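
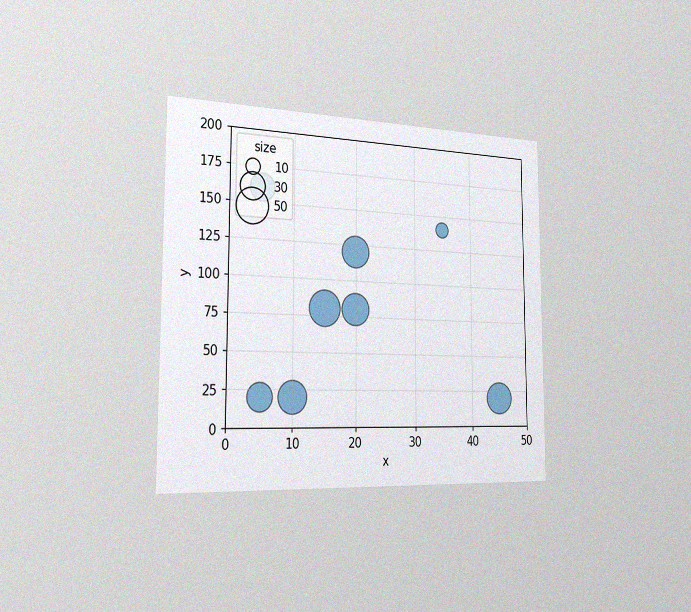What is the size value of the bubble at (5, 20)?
The chart is viewed slightly from the left, with some photo noise. Matching the bubble at (5, 20) against the size legend gives 30.

30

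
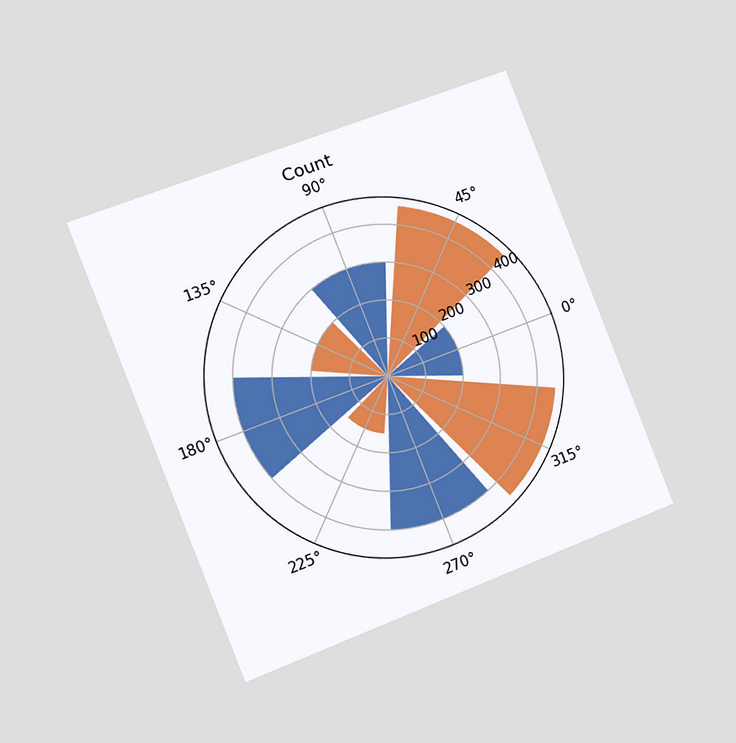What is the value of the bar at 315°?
The chart is tilted about 21° counter-clockwise and viewed slightly from the left. The bar at 315° reaches 450 on the radial axis.

450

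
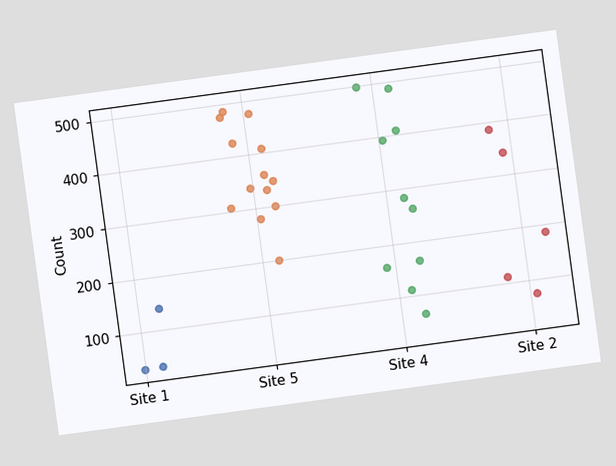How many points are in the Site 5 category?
13

The chart is tilted about 8° counter-clockwise. Counting the markers in the Site 5 column gives 13.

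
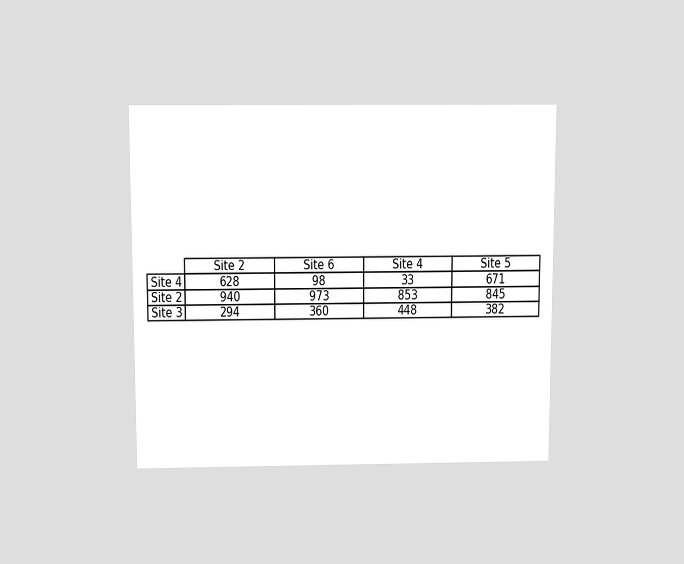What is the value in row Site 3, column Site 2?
294

The chart is viewed slightly from above. The (Site 3, Site 2) cell reads 294.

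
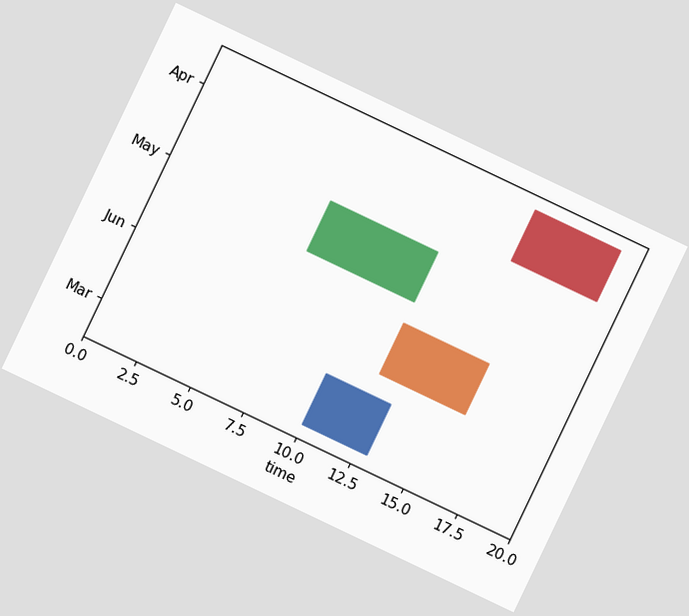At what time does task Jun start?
The chart is tilted about 25° clockwise. The Jun bar begins at t=12.

12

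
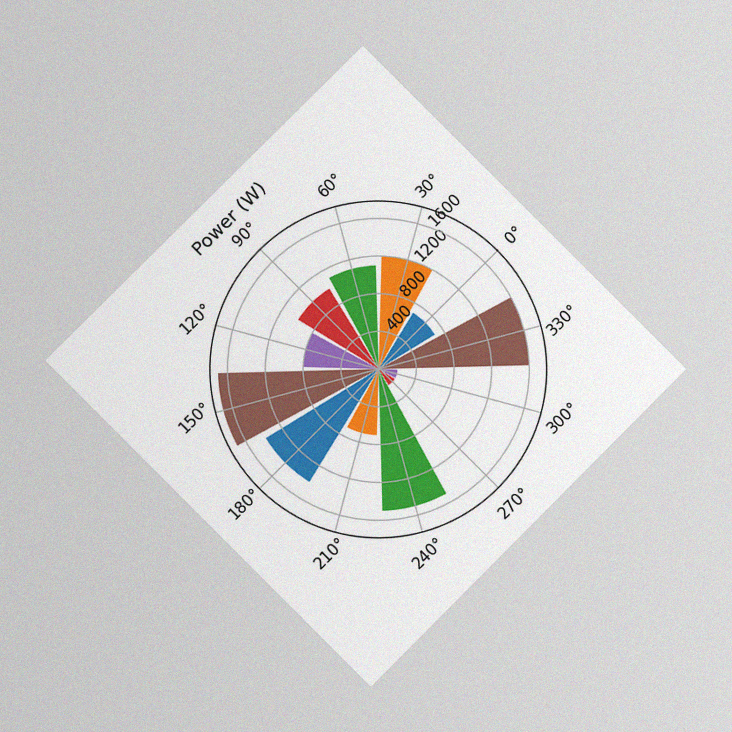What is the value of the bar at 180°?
1400W

The chart is tilted about 45° counter-clockwise and viewed at a slight angle, with some photo noise. The bar at 180° reaches 1400W on the radial axis.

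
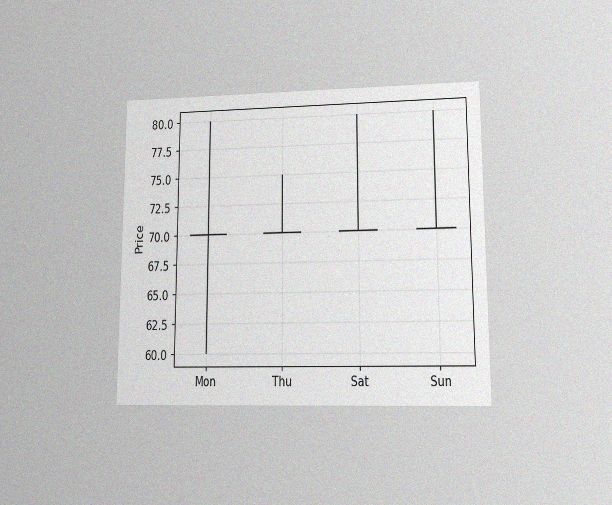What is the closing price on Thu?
70

The chart is viewed at a slight angle, with some photo noise. The Thu candle closes at 70.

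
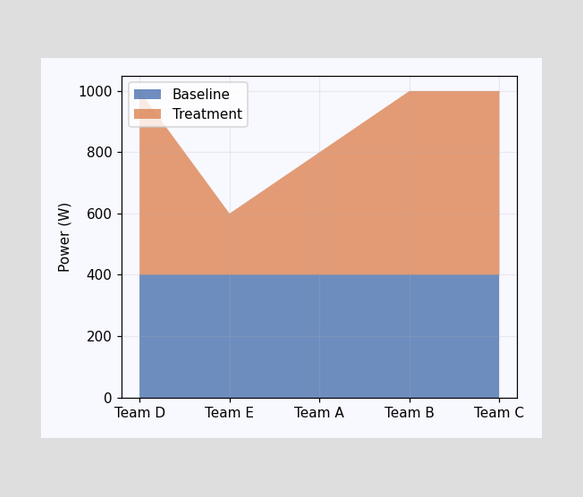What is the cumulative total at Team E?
600W

The stacked total at Team E reaches 600W.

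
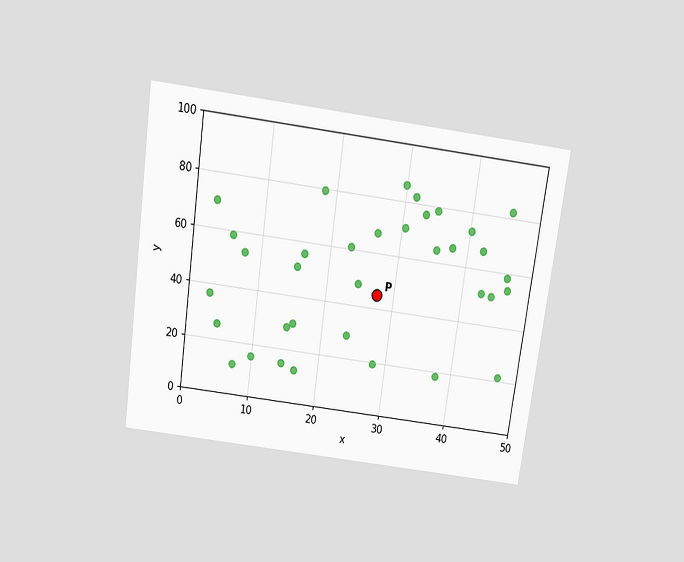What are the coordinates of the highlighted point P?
The chart is tilted about 8° clockwise and viewed slightly from above. Following the gridlines from P to each axis, P sits at (27.5, 45).

(27.5, 45)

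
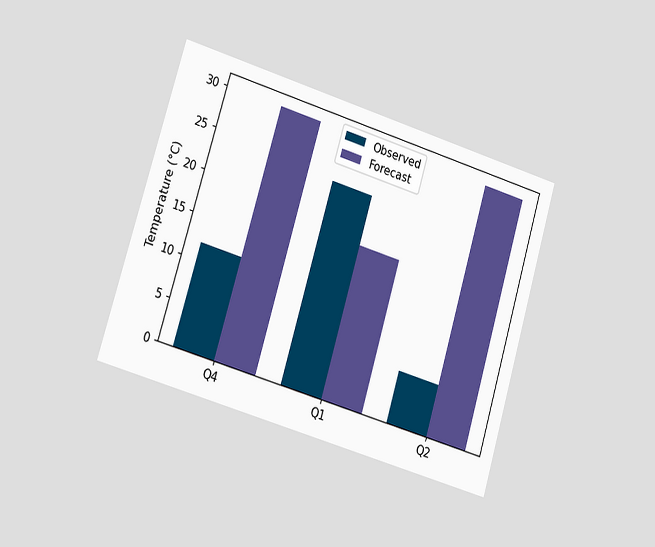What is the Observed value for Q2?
6°C

The chart is tilted about 17° clockwise and viewed at a slight angle. The Observed bar at Q2 reaches 6°C on the y-axis.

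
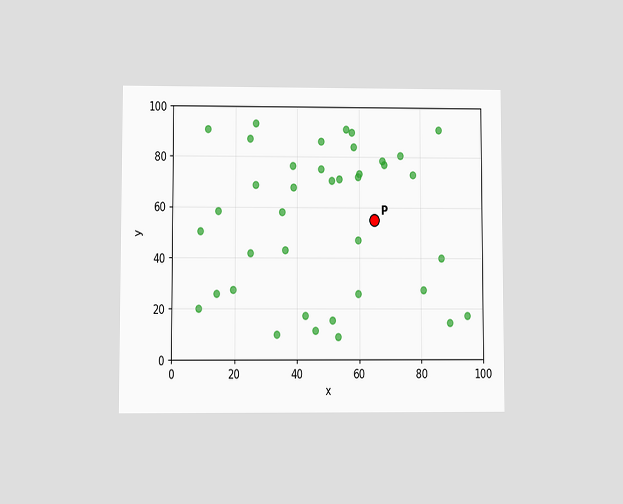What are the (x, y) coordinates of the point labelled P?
The chart is viewed at a slight angle. Following the gridlines from P to each axis, P sits at (65, 55).

(65, 55)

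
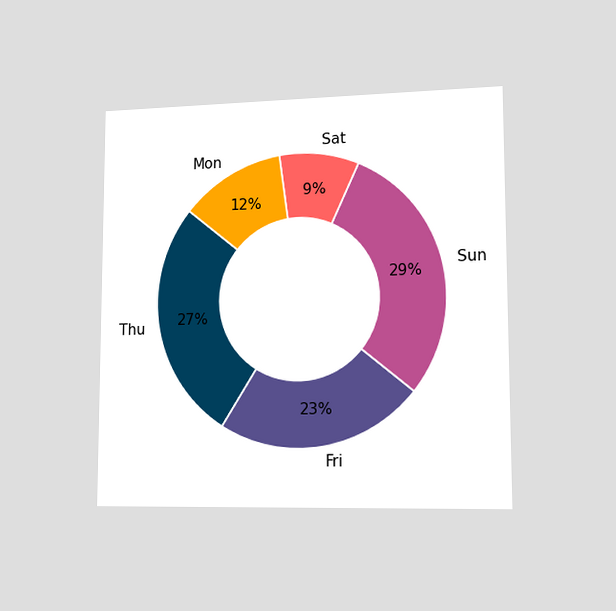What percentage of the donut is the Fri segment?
The chart is viewed slightly from the right. The Fri segment takes up 23% of the ring.

23%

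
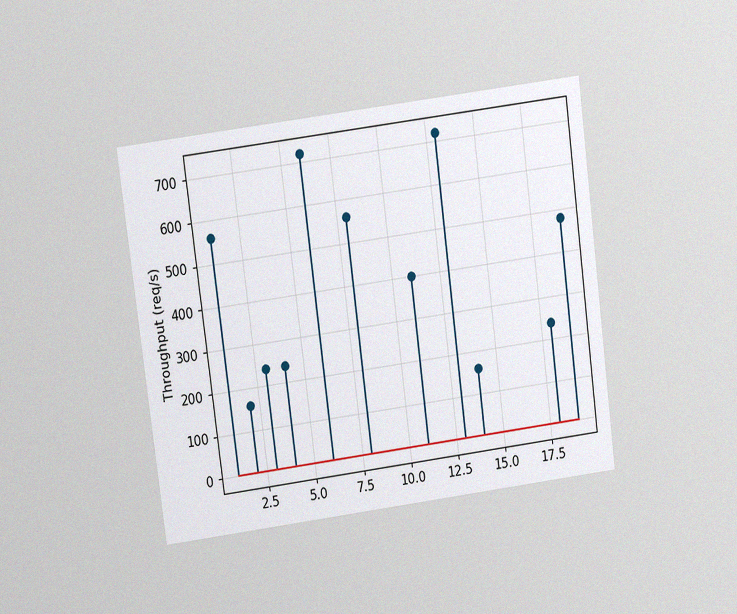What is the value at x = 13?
720req/s

The chart is tilted about 7° counter-clockwise and viewed slightly from above, with some photo noise. The stem at x=13 reaches 720req/s.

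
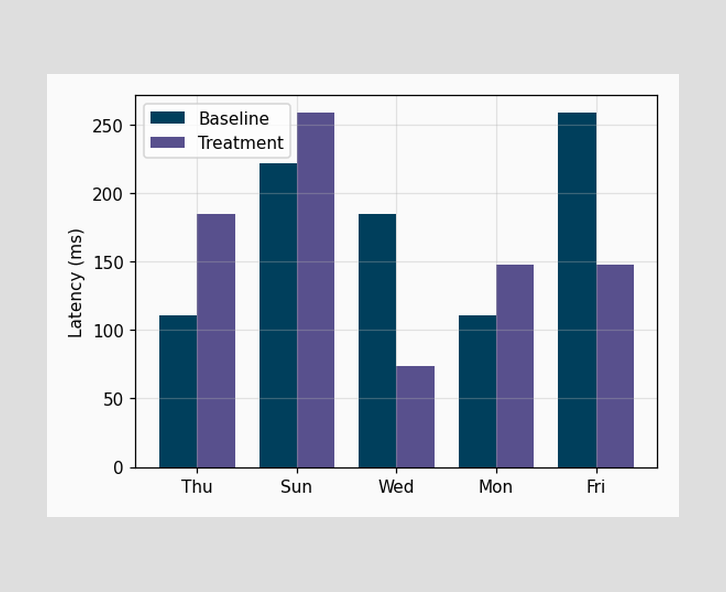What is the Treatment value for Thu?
The Treatment bar at Thu reaches 185ms on the y-axis.

185ms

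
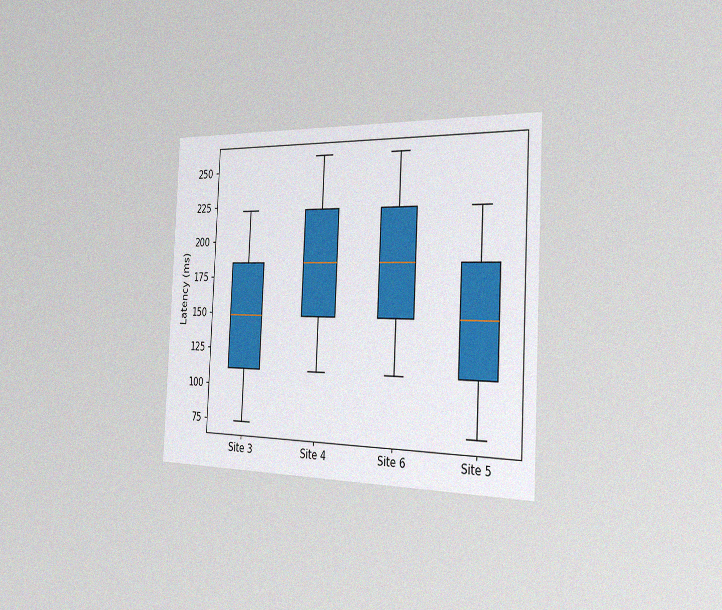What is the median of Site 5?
148ms

The chart is tilted about 3° clockwise and viewed slightly from the right, with some photo noise. The median line in the Site 5 box sits at 148ms.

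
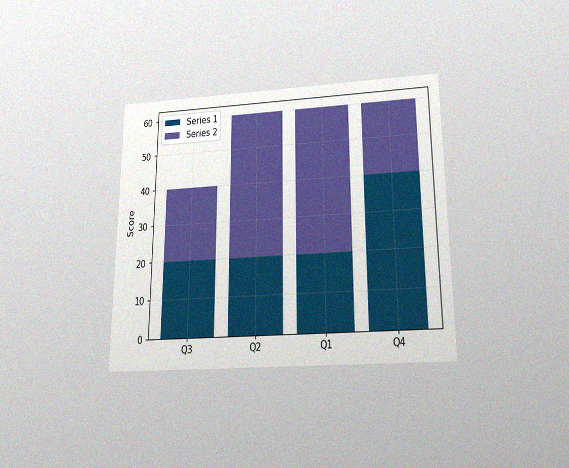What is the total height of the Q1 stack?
60

The chart is viewed slightly from below, with some photo noise. The Q1 stack's top reaches 60 on the y-axis.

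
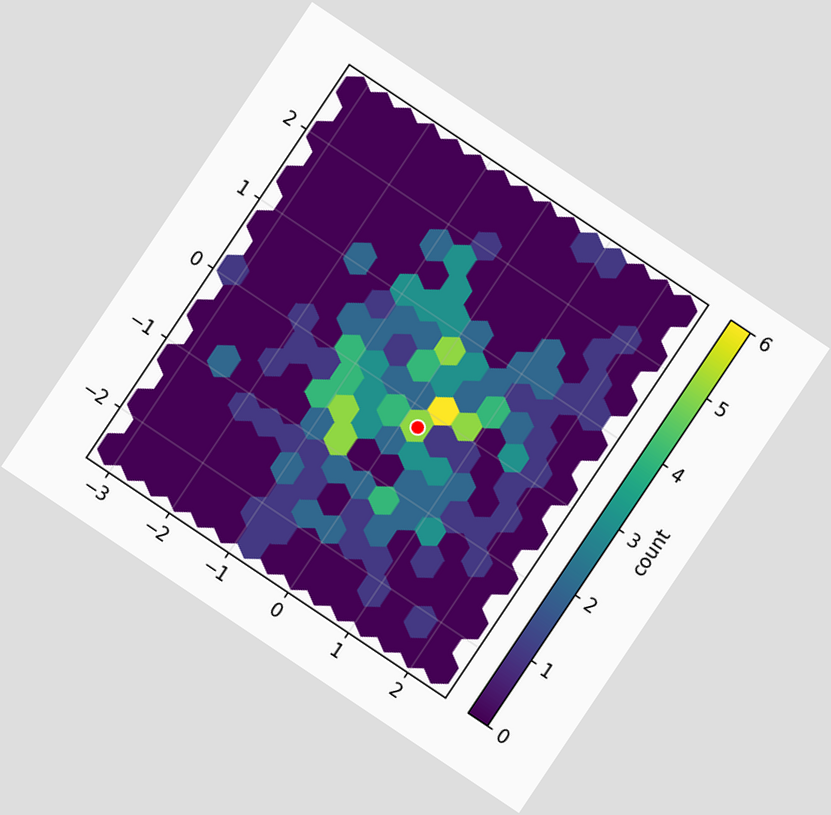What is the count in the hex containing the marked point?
5

The chart is tilted about 34° clockwise. The marked hex reads 5 on the colorbar.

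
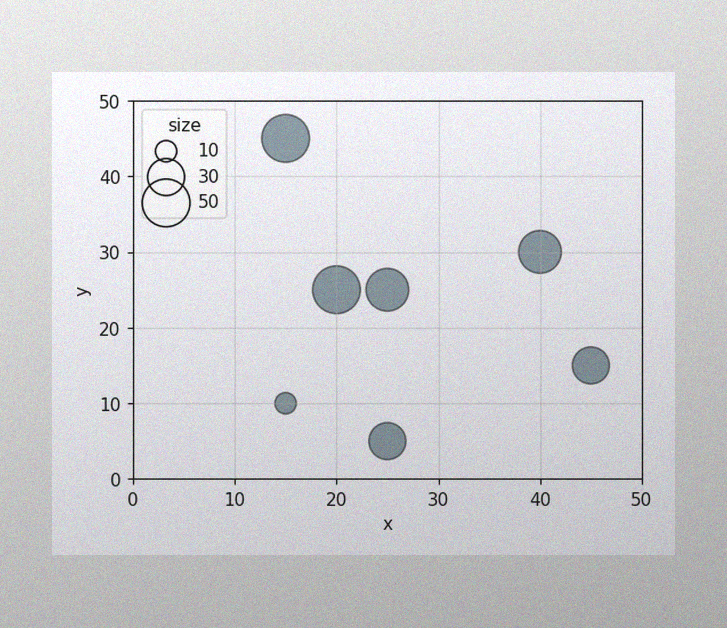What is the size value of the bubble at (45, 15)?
The image has some photo noise and uneven lighting. Matching the bubble at (45, 15) against the size legend gives 30.

30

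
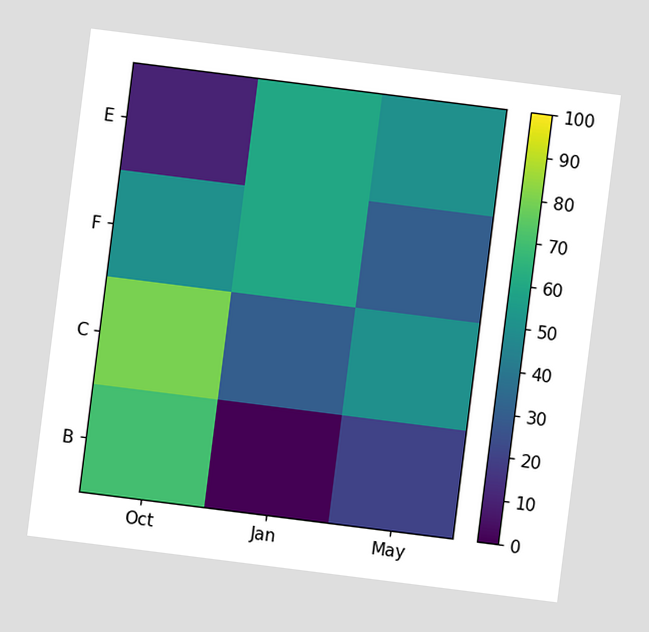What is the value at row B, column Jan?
The chart is tilted about 7° clockwise. Matching cell (B, Jan) against the colorbar gives 0.

0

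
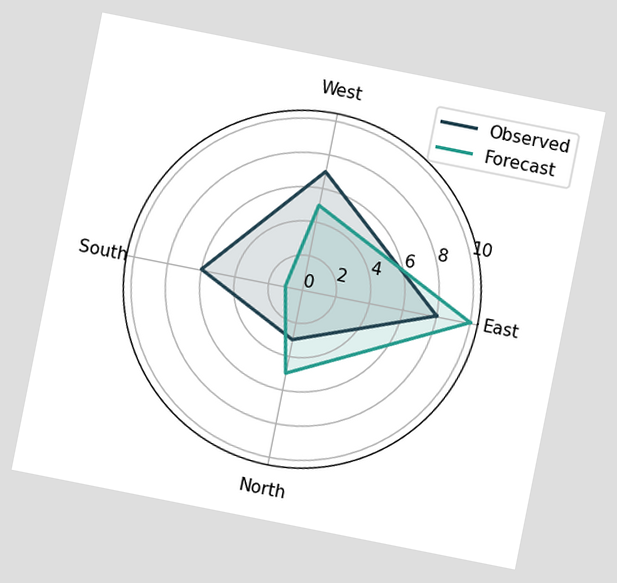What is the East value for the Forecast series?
10

The chart is tilted about 11° clockwise. On the East axis, Forecast reaches 10.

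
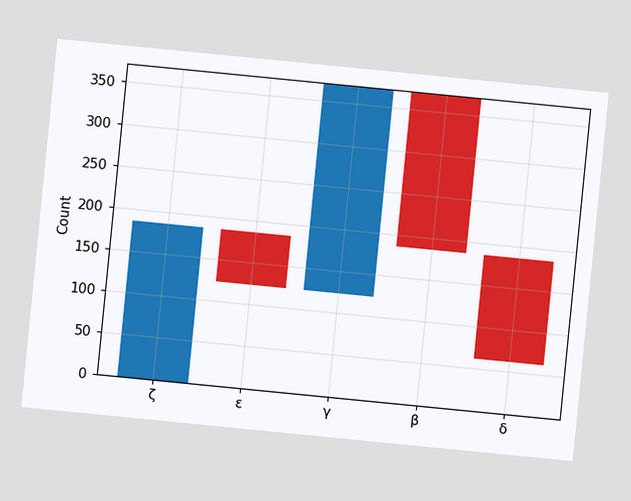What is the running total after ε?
The chart is tilted about 6° clockwise. After ε the running total reaches 124.

124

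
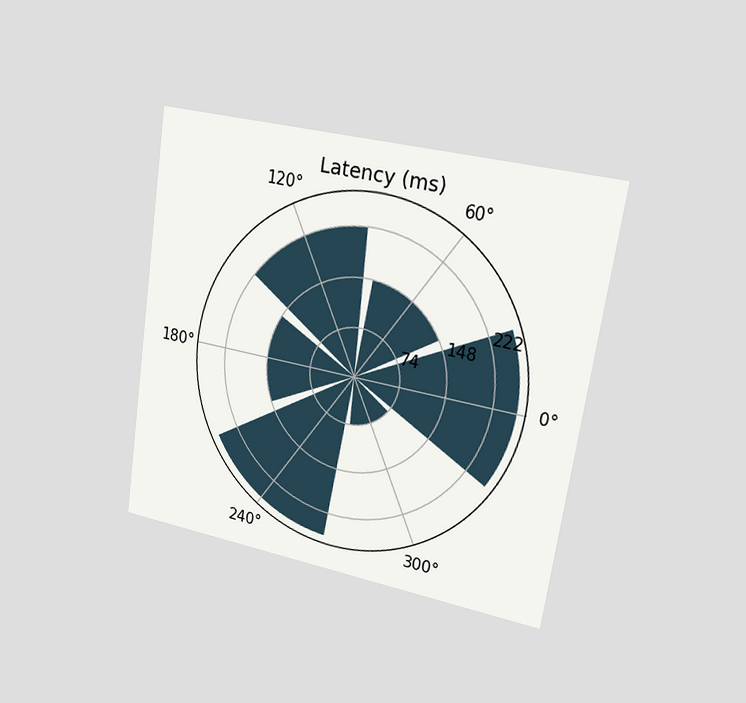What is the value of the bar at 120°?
222ms

The chart is tilted about 9° clockwise and viewed slightly from the right. The bar at 120° reaches 222ms on the radial axis.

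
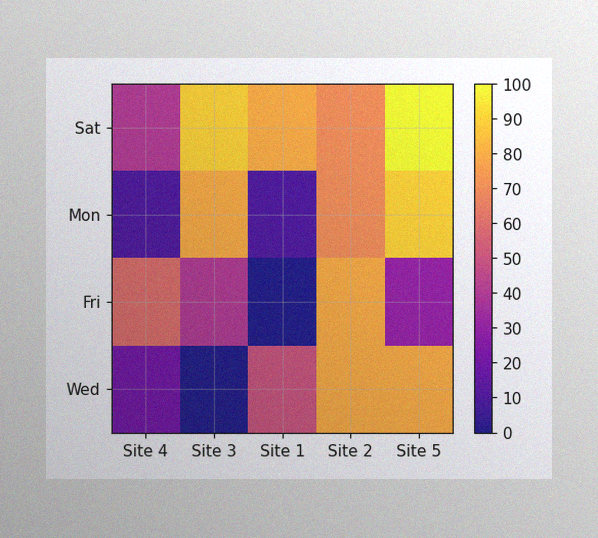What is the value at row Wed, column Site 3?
The image has some photo noise and uneven lighting. Matching cell (Wed, Site 3) against the colorbar gives 0.

0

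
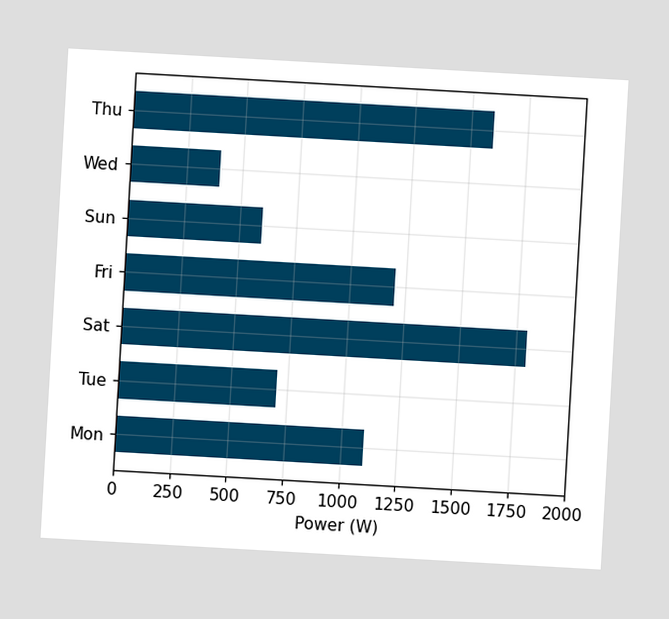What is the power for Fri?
The chart is tilted about 3° clockwise. Reading along the chart's x-axis, the Fri bar reaches 1200W.

1200W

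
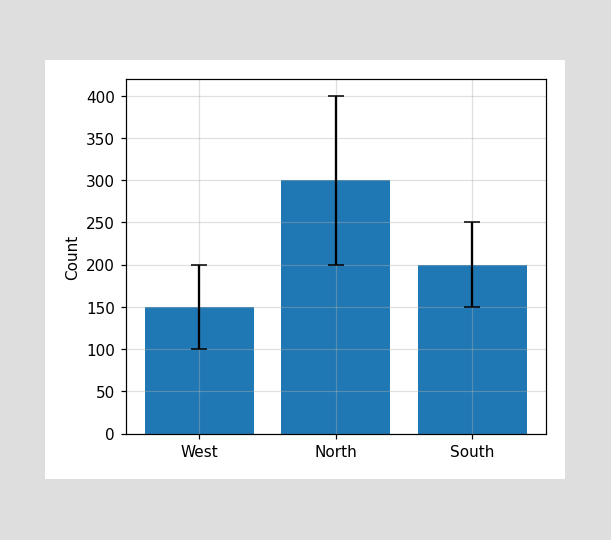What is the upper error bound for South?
250

The South bar's upper whisker reaches 250.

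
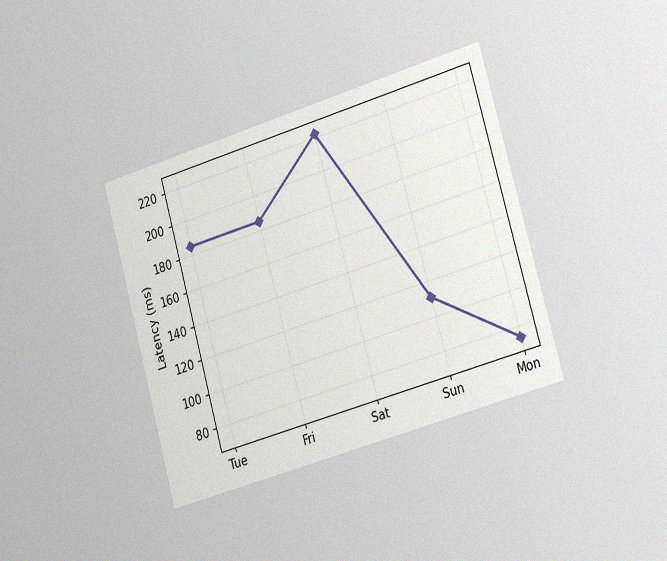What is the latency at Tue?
185ms

The chart is tilted about 16° counter-clockwise and viewed slightly from the right, with some photo noise. At Tue, the line is at 185ms.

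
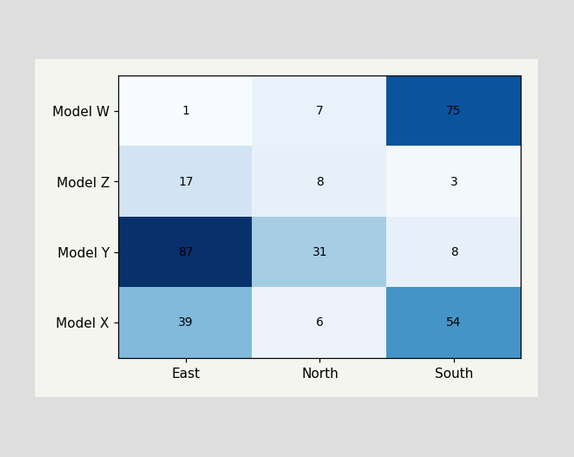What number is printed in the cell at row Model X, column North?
The (Model X, North) cell reads 6.

6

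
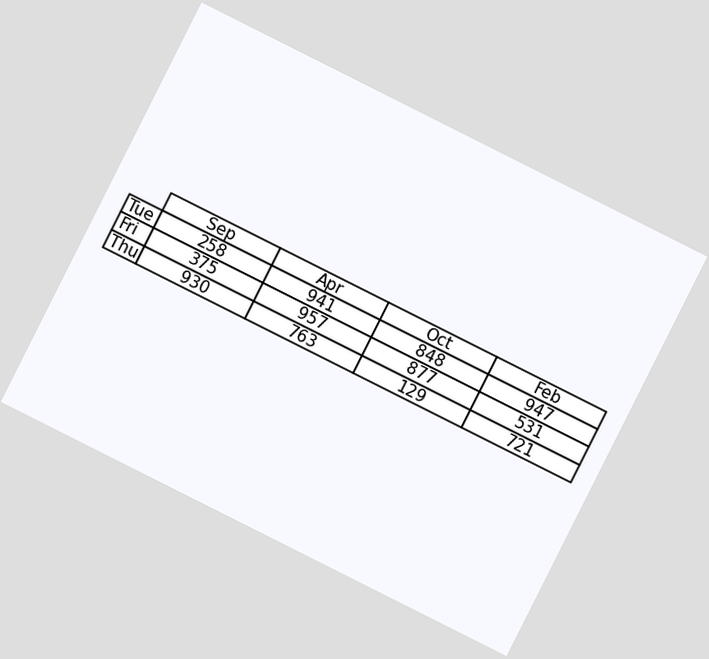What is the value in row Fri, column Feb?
The chart is tilted about 27° clockwise. The (Fri, Feb) cell reads 531.

531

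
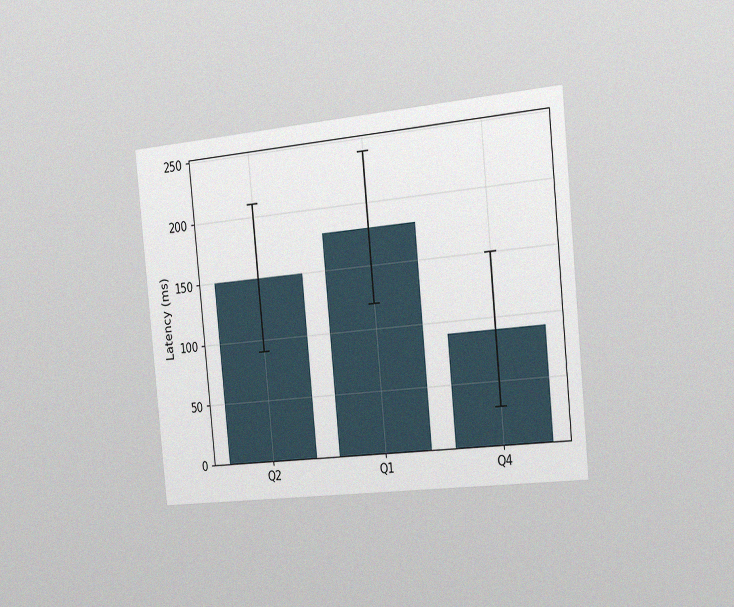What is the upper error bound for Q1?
240ms

The chart is tilted about 6° counter-clockwise and viewed slightly from the right, with some photo noise. The Q1 bar's upper whisker reaches 240ms.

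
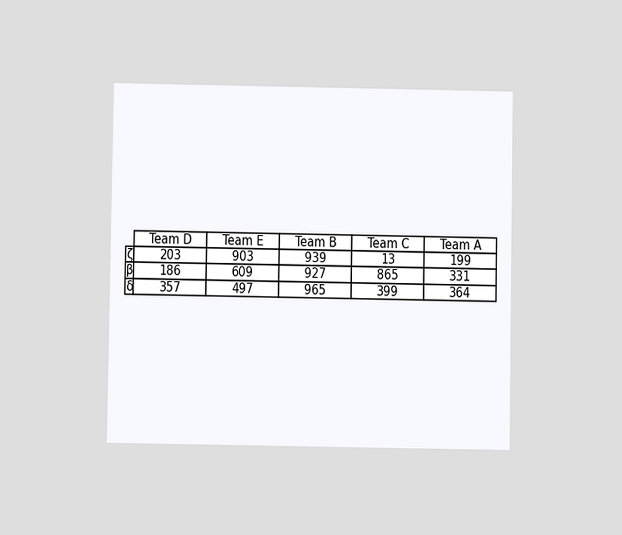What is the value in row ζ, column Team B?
939

The chart is viewed at a slight angle. The (ζ, Team B) cell reads 939.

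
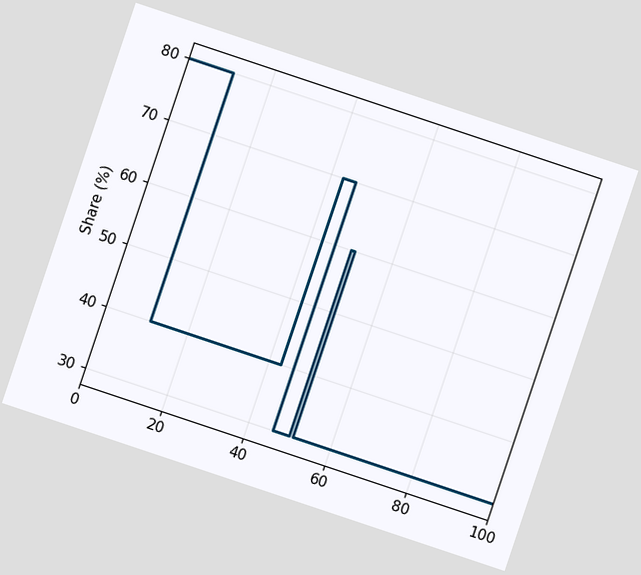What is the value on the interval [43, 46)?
The chart is tilted about 18° clockwise. On [43, 46) the step sits at 70%.

70%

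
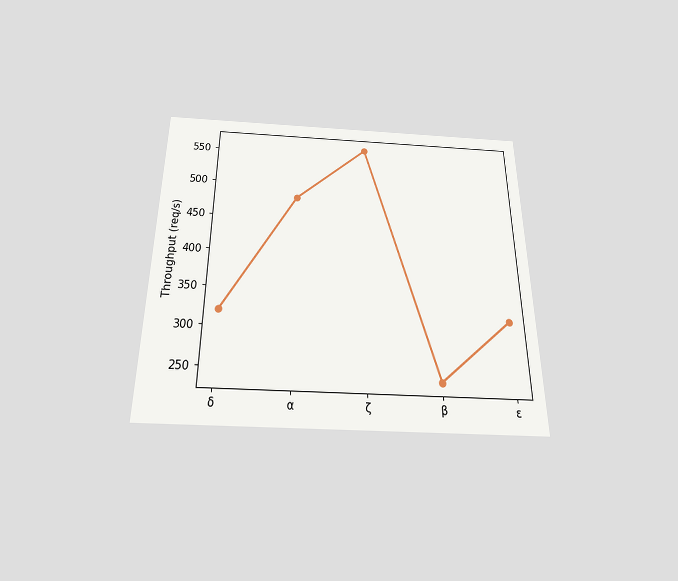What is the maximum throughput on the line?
560req/s

The chart is viewed slightly from below. The highest point is at ζ, and reading across to the y-axis gives 560req/s.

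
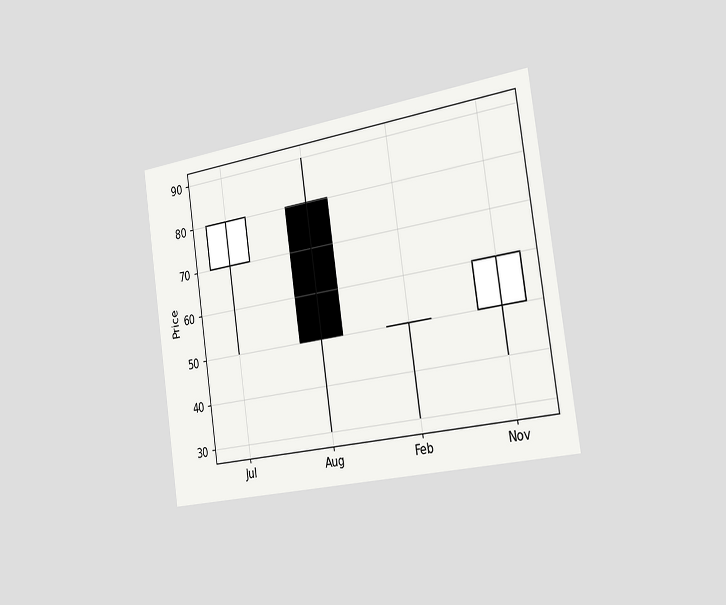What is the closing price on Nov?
The chart is tilted about 8° counter-clockwise and viewed slightly from the right. The Nov candle closes at 60.

60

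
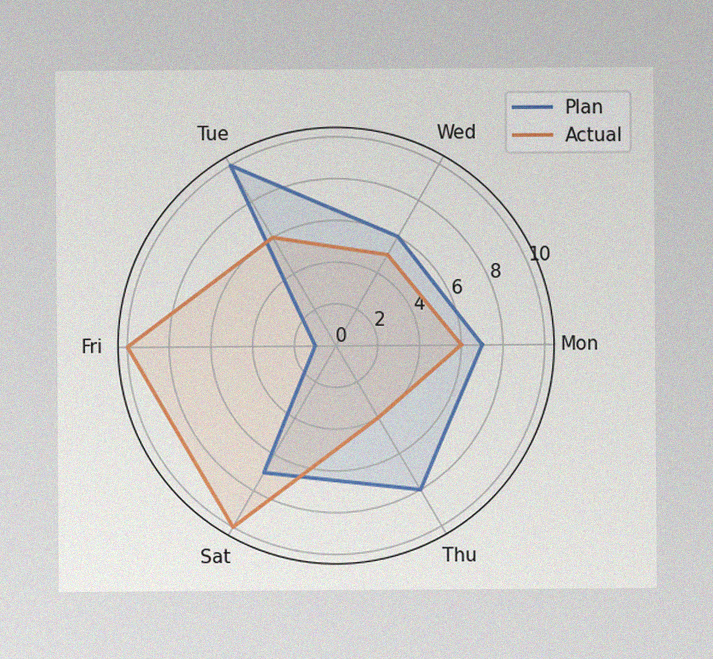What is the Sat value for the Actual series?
10

The image has some photo noise and uneven lighting. On the Sat axis, Actual reaches 10.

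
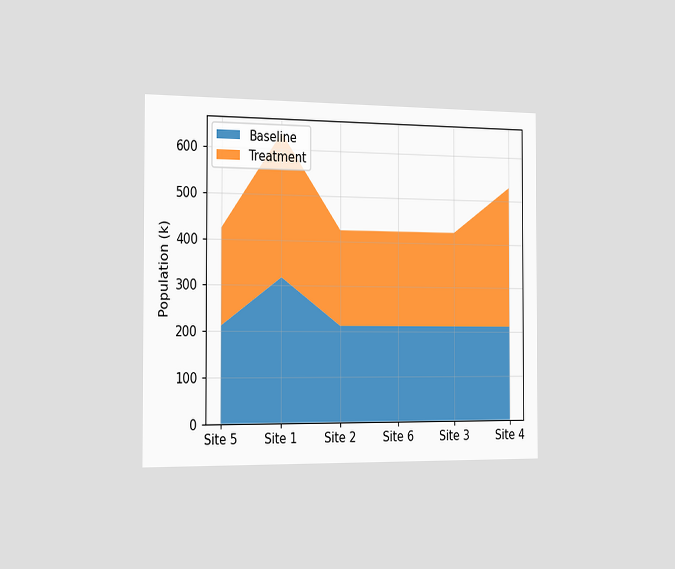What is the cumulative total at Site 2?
424k

The chart is viewed slightly from the left. The stacked total at Site 2 reaches 424k.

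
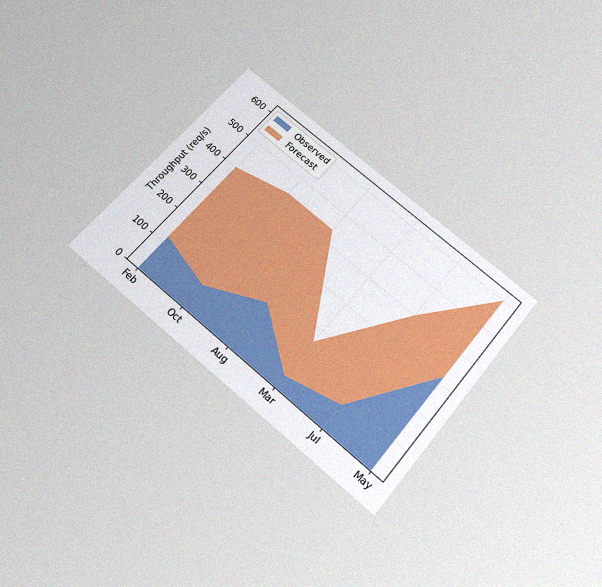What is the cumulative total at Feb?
400req/s

The chart is tilted about 40° clockwise and viewed slightly from below, with some photo noise. The stacked total at Feb reaches 400req/s.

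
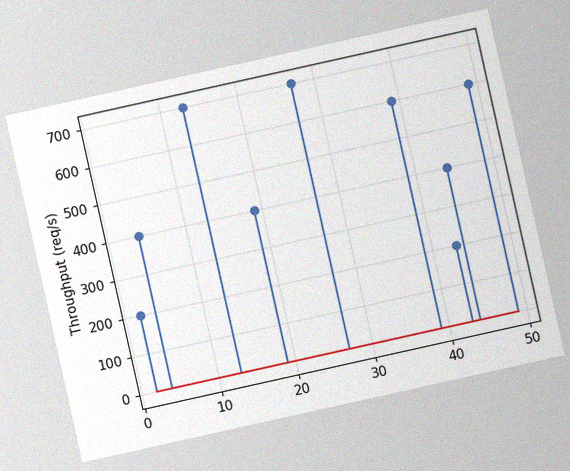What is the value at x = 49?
The chart is tilted about 13° counter-clockwise, with some photo noise. The stem at x=49 reaches 600req/s.

600req/s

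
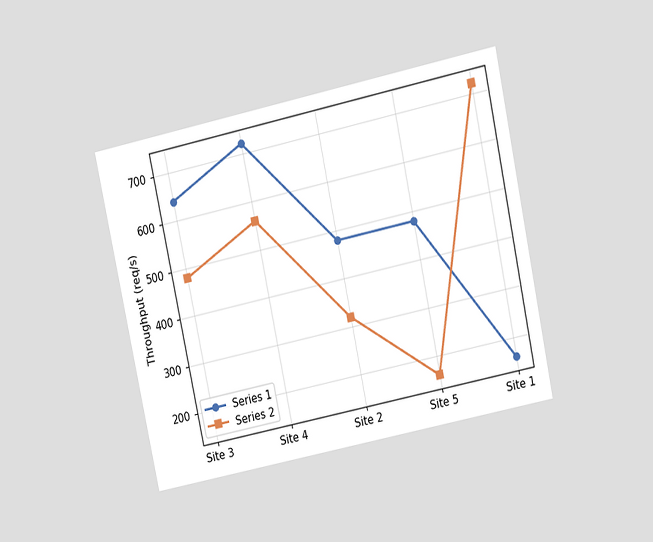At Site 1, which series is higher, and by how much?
The chart is tilted about 12° counter-clockwise and viewed at a slight angle. At Site 1, Series 2 sits above the other line by 560req/s.

Series 2, by 560req/s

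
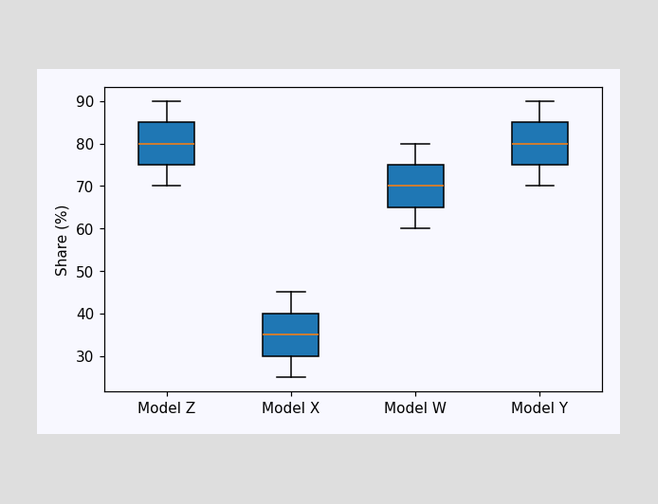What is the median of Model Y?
80%

The median line in the Model Y box sits at 80%.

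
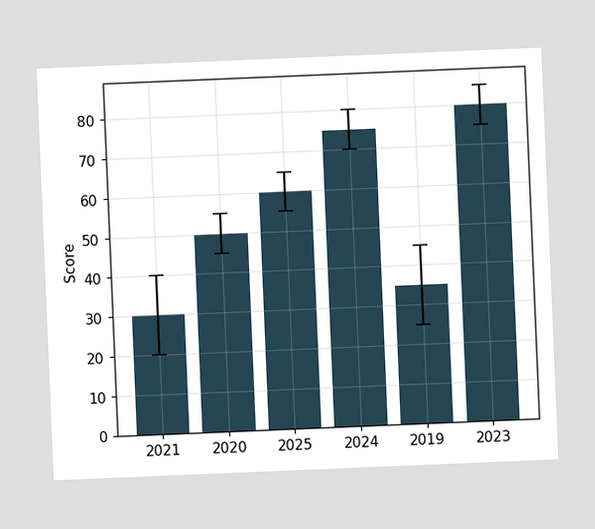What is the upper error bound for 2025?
65

The chart is tilted about 2° counter-clockwise. The 2025 bar's upper whisker reaches 65.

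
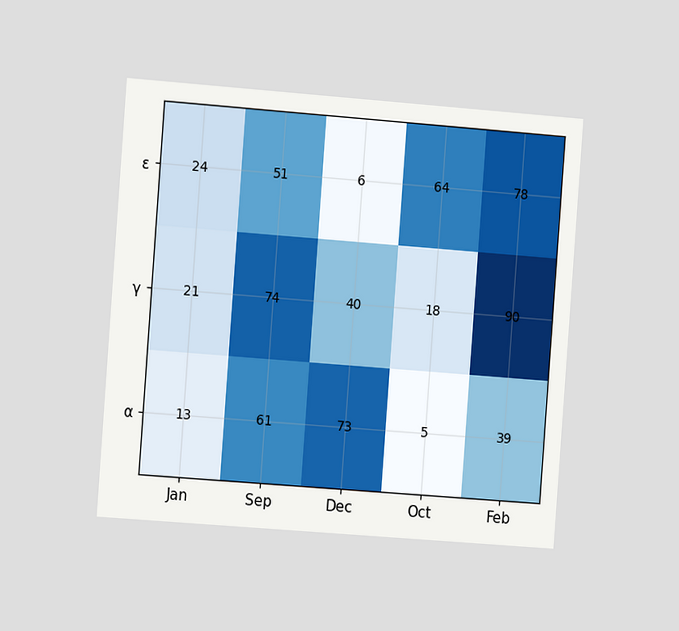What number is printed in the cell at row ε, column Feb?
78

The chart is tilted about 4° clockwise and viewed slightly from the left. The (ε, Feb) cell reads 78.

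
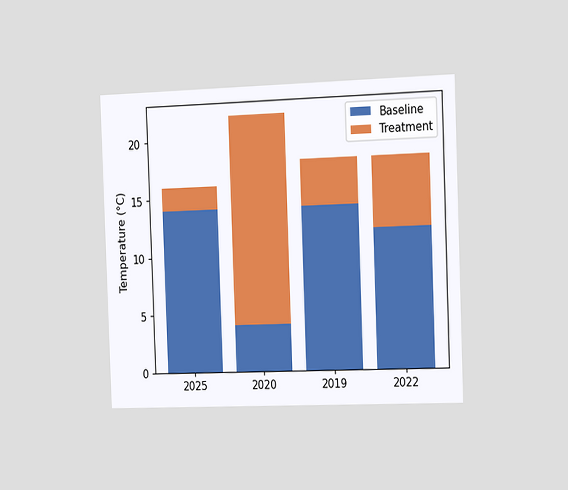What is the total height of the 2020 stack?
22°C

The chart is tilted about 2° counter-clockwise and viewed slightly from the right. The 2020 stack's top reaches 22°C on the y-axis.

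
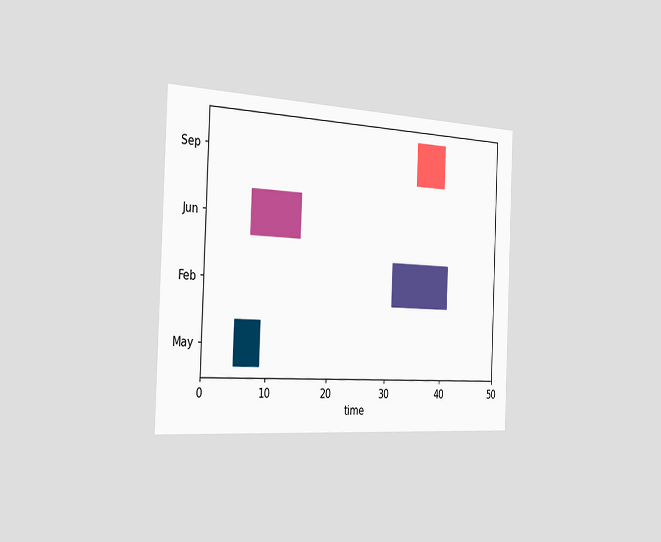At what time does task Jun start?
The chart is tilted about 2° clockwise and viewed slightly from the left. The Jun bar begins at t=7.

7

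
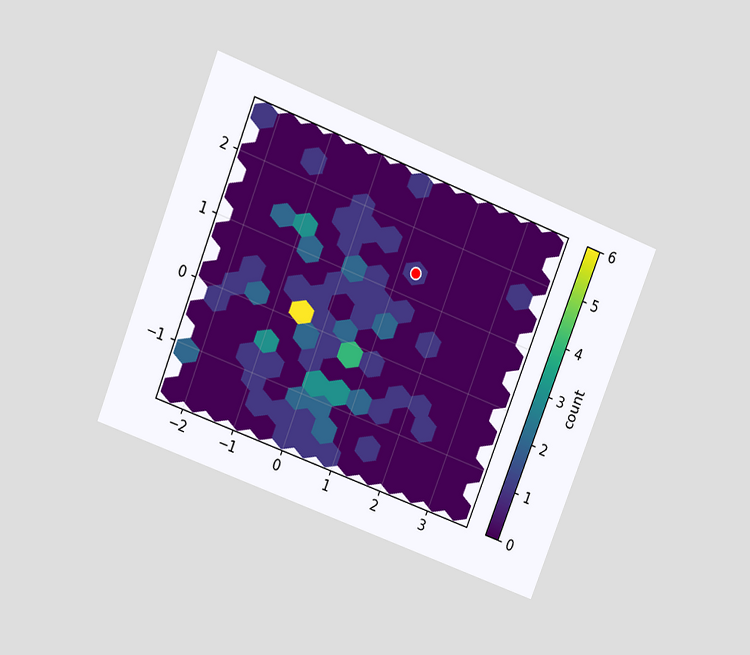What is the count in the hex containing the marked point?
The chart is tilted about 21° clockwise and viewed slightly from above. The marked hex reads 1 on the colorbar.

1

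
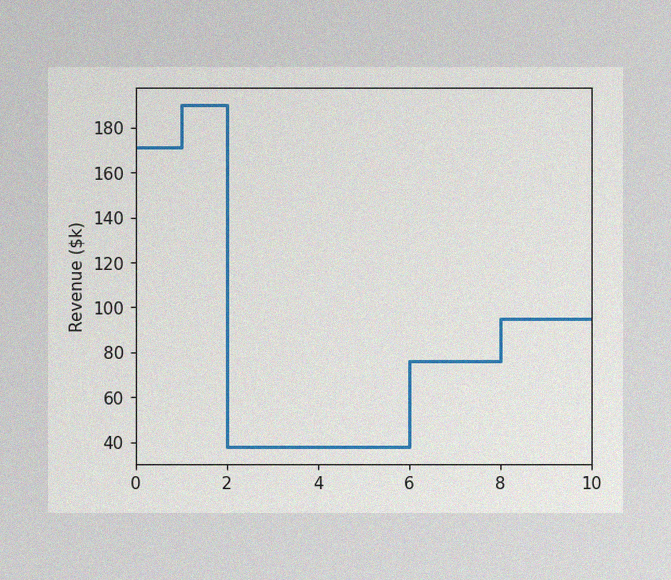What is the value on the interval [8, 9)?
$95k

The image has some photo noise and uneven lighting. On [8, 9) the step sits at $95k.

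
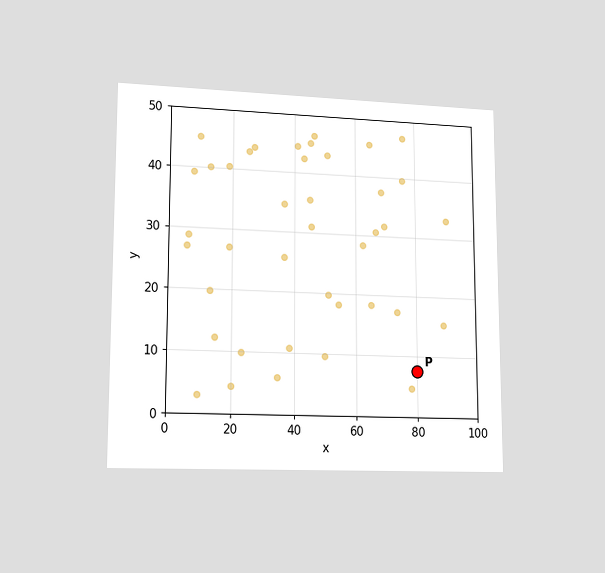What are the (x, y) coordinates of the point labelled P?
(80, 7.5)

The chart is viewed at a slight angle. Following the gridlines from P to each axis, P sits at (80, 7.5).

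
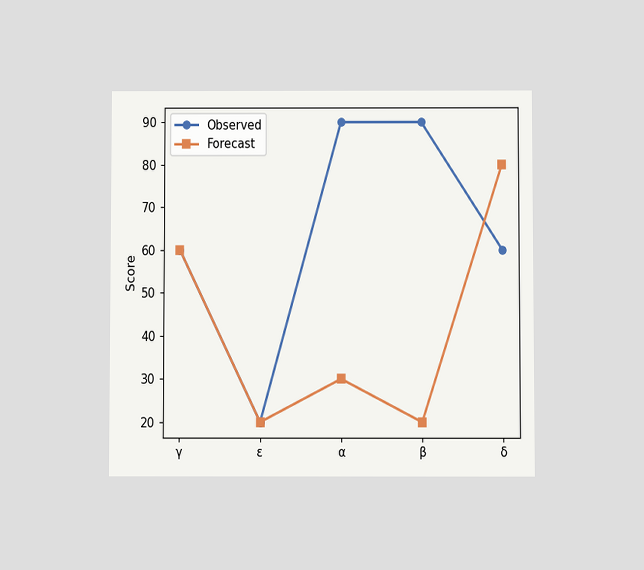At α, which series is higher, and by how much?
Observed, by 60

The chart is viewed slightly from below. At α, Observed sits above the other line by 60.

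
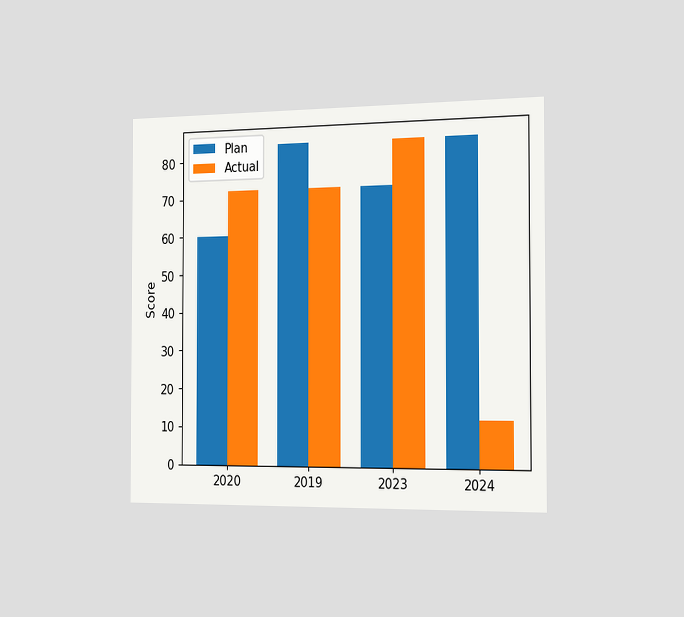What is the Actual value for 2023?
The chart is viewed slightly from the right. The Actual bar at 2023 reaches 84 on the y-axis.

84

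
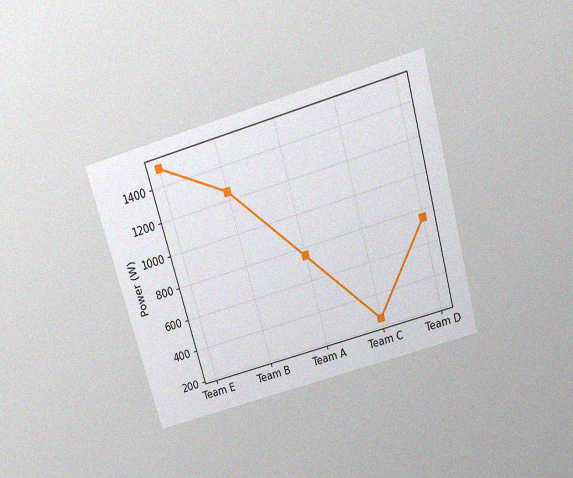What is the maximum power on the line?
The chart is tilted about 16° counter-clockwise and viewed slightly from above, with some photo noise. The highest point is at Team E, and reading across to the y-axis gives 1500W.

1500W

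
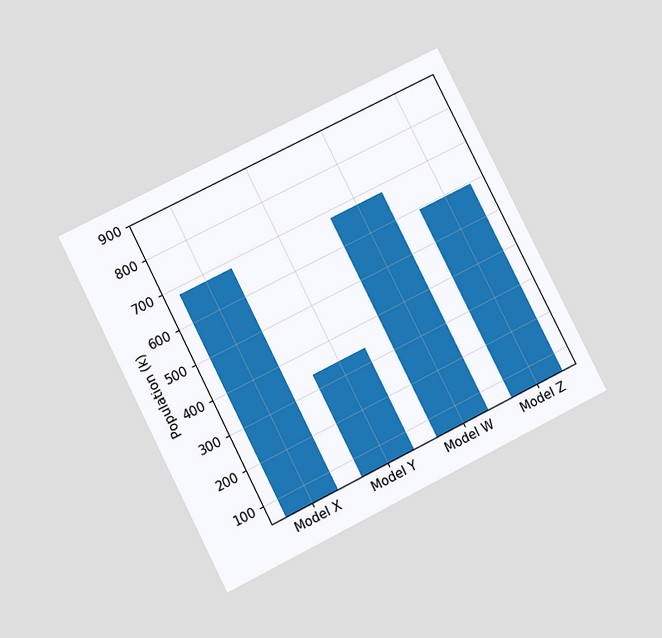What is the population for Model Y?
340k

The chart is tilted about 27° counter-clockwise and viewed at a slight angle. Reading along the chart's y-axis, the Model Y bar reaches 340k.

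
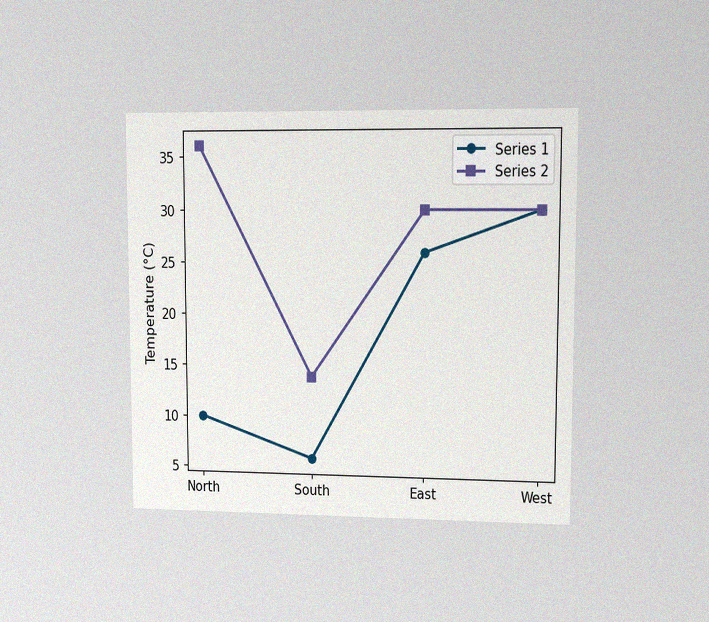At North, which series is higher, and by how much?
The chart is viewed at a slight angle, with some photo noise. At North, Series 2 sits above the other line by 26°C.

Series 2, by 26°C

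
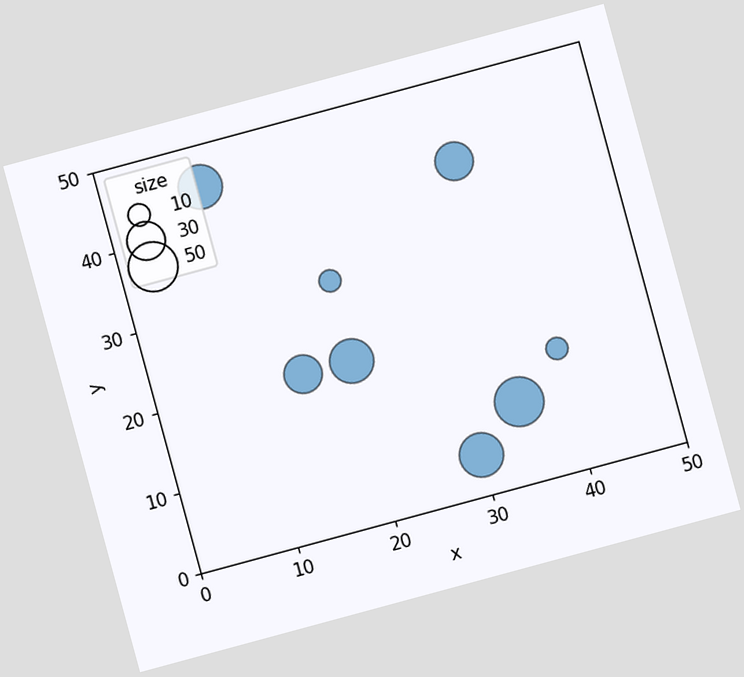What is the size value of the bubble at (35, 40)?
The chart is tilted about 15° counter-clockwise. Matching the bubble at (35, 40) against the size legend gives 30.

30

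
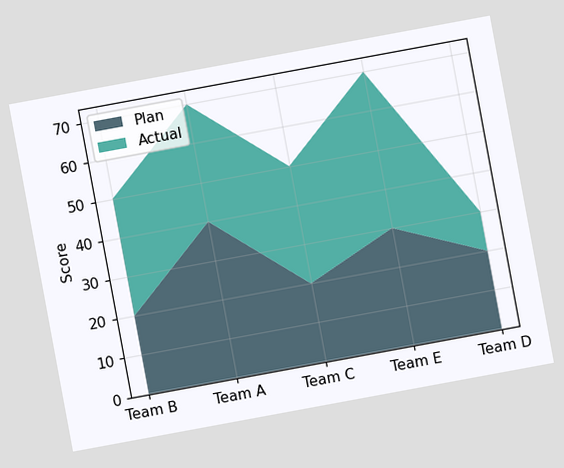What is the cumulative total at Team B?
50

The chart is tilted about 10° counter-clockwise. The stacked total at Team B reaches 50.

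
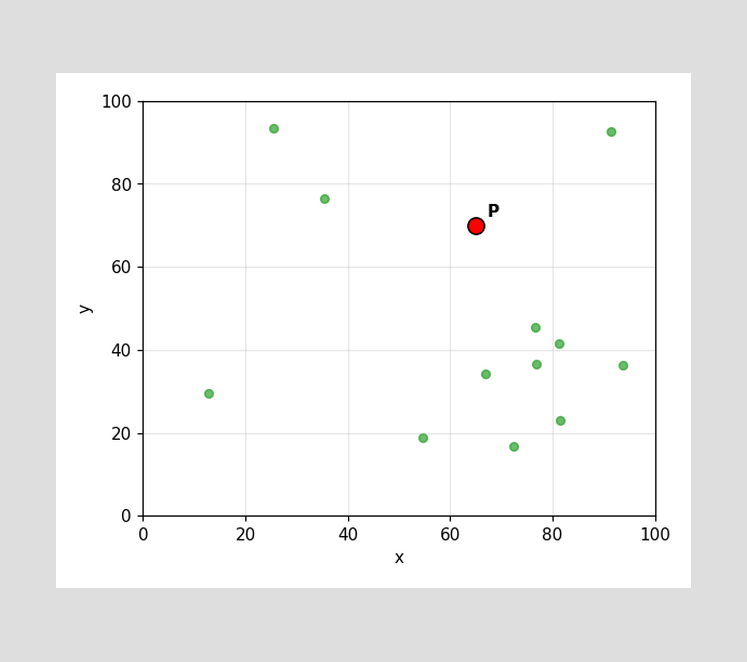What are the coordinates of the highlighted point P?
Following the gridlines from P to each axis, P sits at (65, 70).

(65, 70)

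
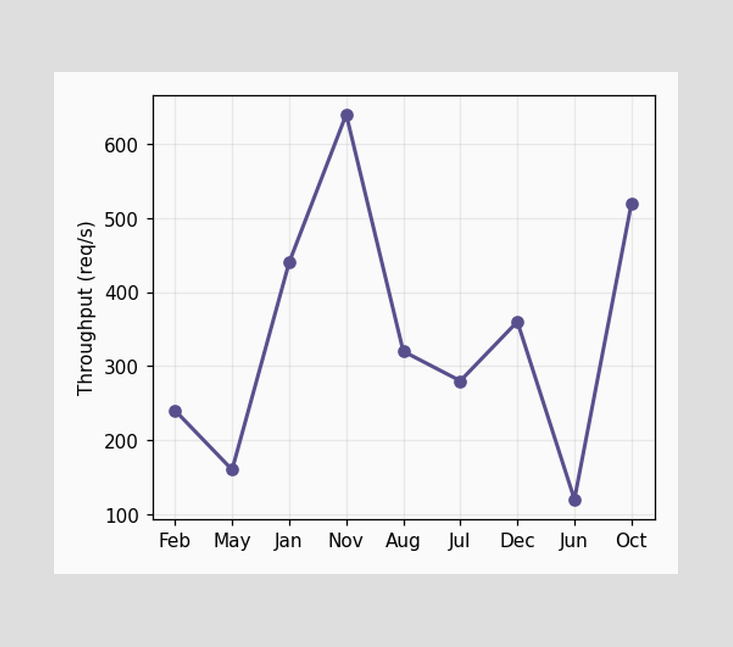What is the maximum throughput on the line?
640req/s

The highest point is at Nov, and reading across to the y-axis gives 640req/s.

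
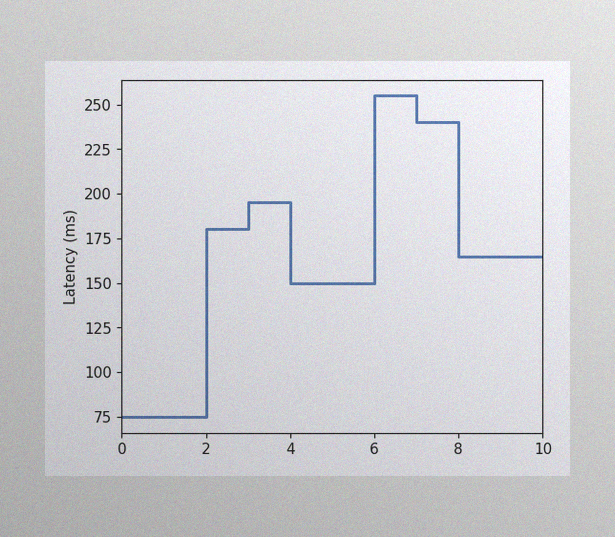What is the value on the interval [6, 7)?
The image has some photo noise and uneven lighting. On [6, 7) the step sits at 255ms.

255ms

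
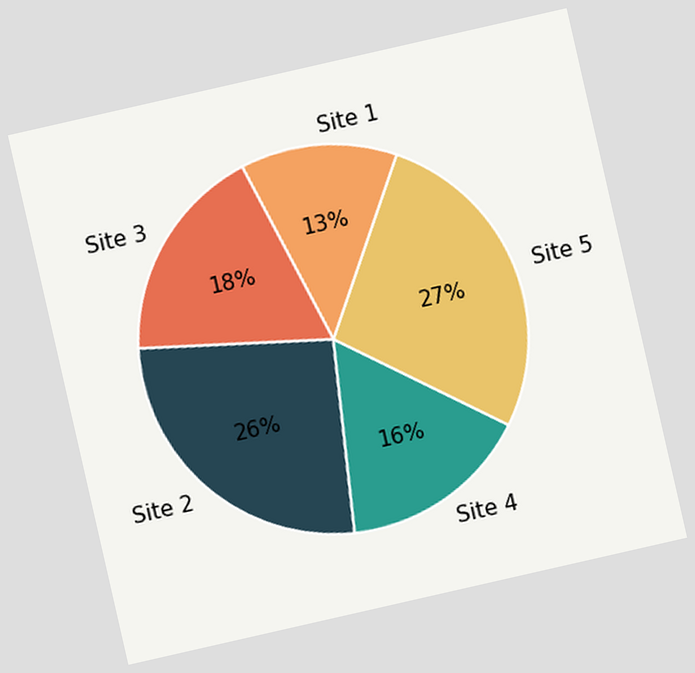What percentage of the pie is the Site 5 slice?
27%

The chart is tilted about 13° counter-clockwise. The Site 5 slice takes up 27% of the pie.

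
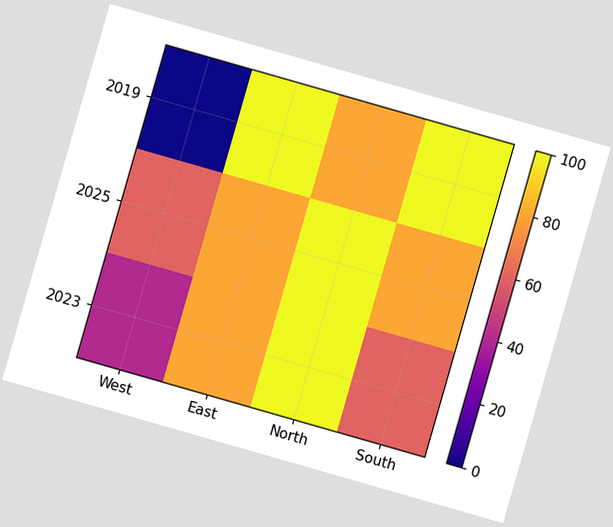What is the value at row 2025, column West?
The chart is tilted about 16° clockwise. Matching cell (2025, West) against the colorbar gives 60.

60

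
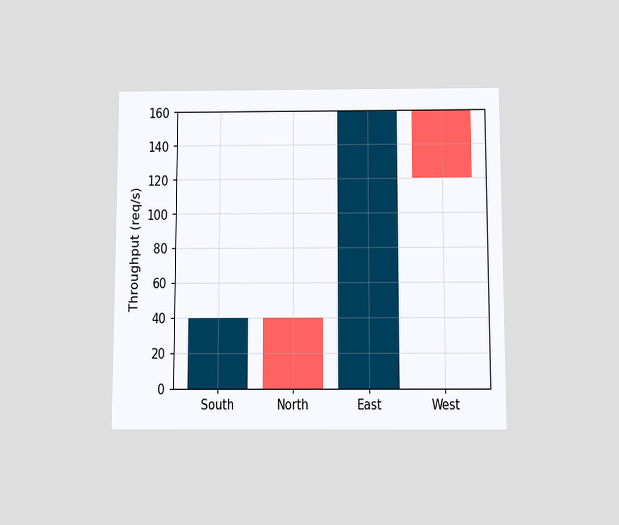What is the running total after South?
40req/s

The chart is viewed slightly from below. After South the running total reaches 40req/s.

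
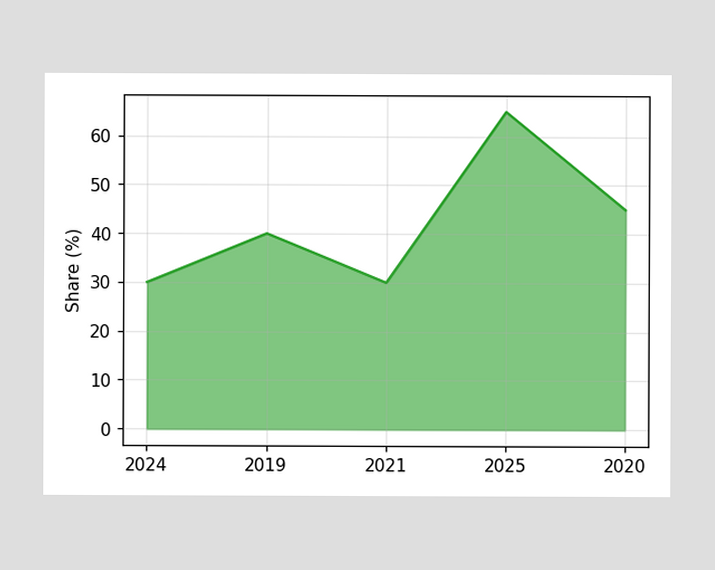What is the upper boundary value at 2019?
At 2019 the upper boundary is at 40%.

40%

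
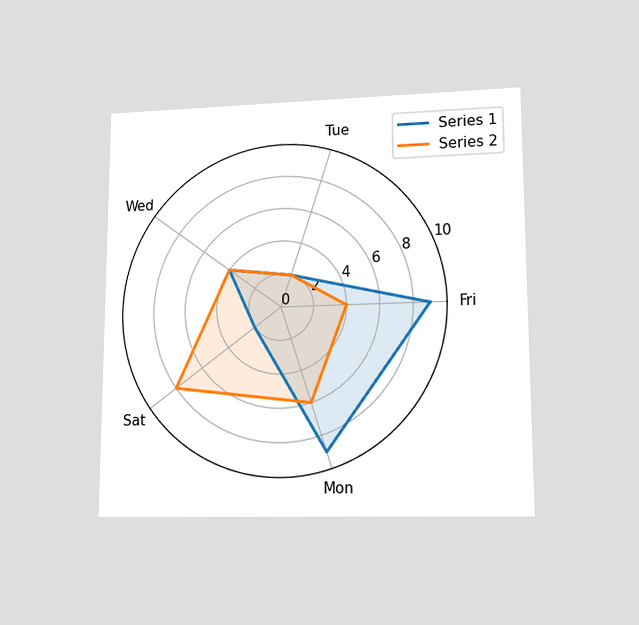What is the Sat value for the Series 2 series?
8

The chart is viewed at a slight angle. On the Sat axis, Series 2 reaches 8.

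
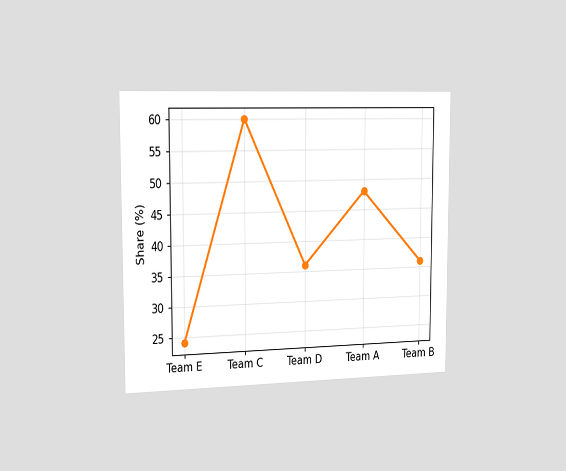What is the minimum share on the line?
24%

The chart is viewed slightly from the left. The lowest point is at Team E, and reading across to the y-axis gives 24%.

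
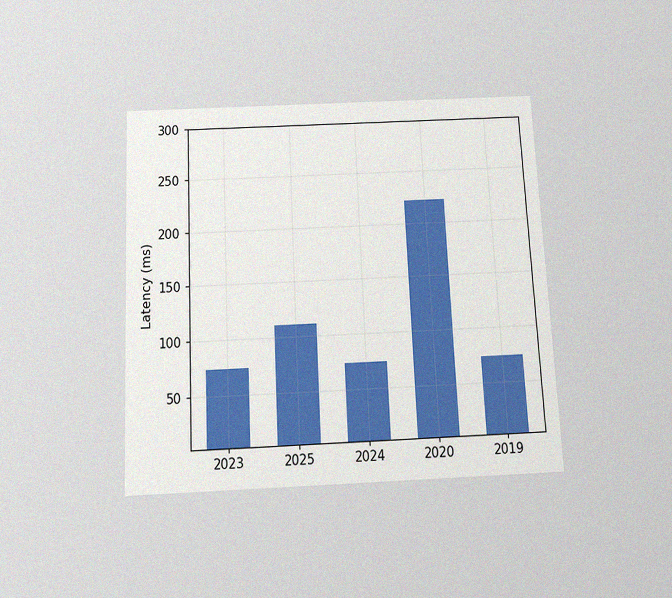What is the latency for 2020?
222ms

The chart is tilted about 3° counter-clockwise and viewed slightly from below, with some photo noise. Reading along the chart's y-axis, the 2020 bar reaches 222ms.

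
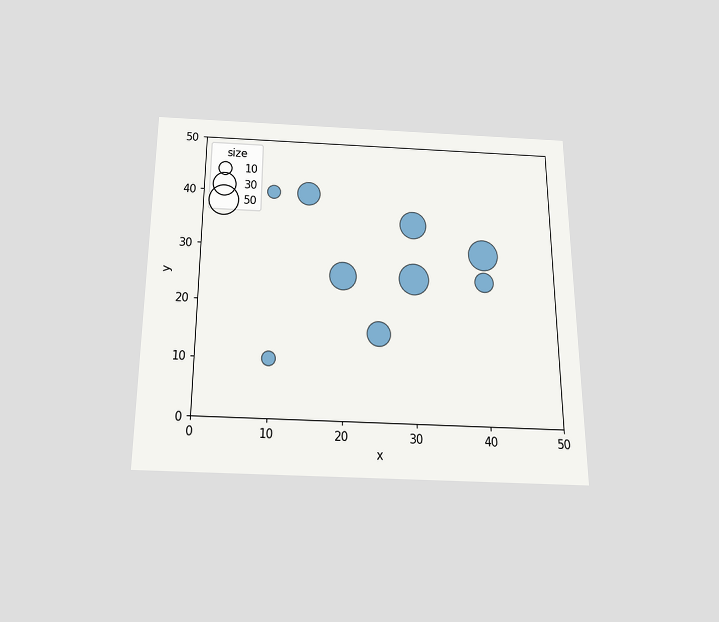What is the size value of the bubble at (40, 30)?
50

The chart is viewed slightly from below. Matching the bubble at (40, 30) against the size legend gives 50.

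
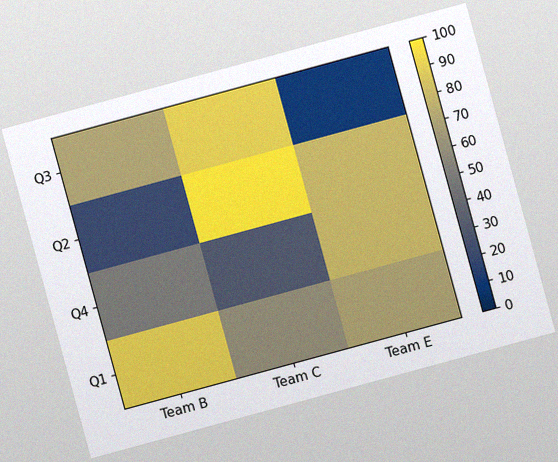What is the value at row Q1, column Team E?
70

The chart is tilted about 15° counter-clockwise, with some photo noise. Matching cell (Q1, Team E) against the colorbar gives 70.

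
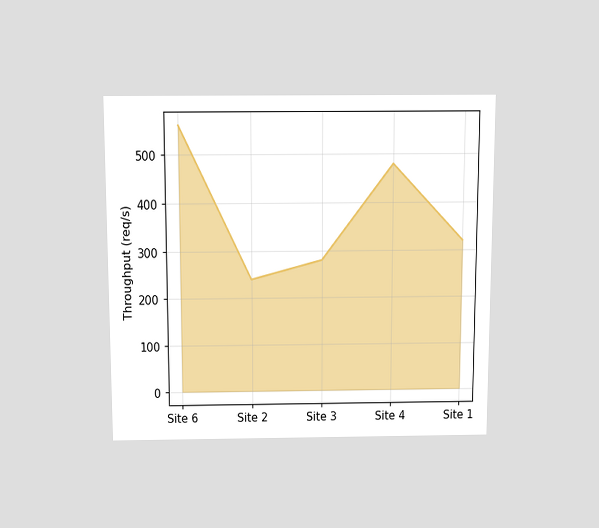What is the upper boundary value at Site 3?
280req/s

The chart is viewed slightly from above. At Site 3 the upper boundary is at 280req/s.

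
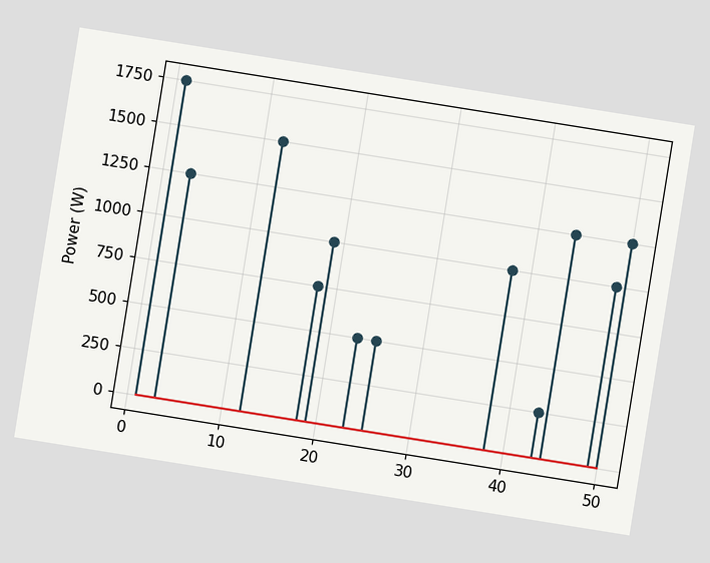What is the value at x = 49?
1000W

The chart is tilted about 9° clockwise. The stem at x=49 reaches 1000W.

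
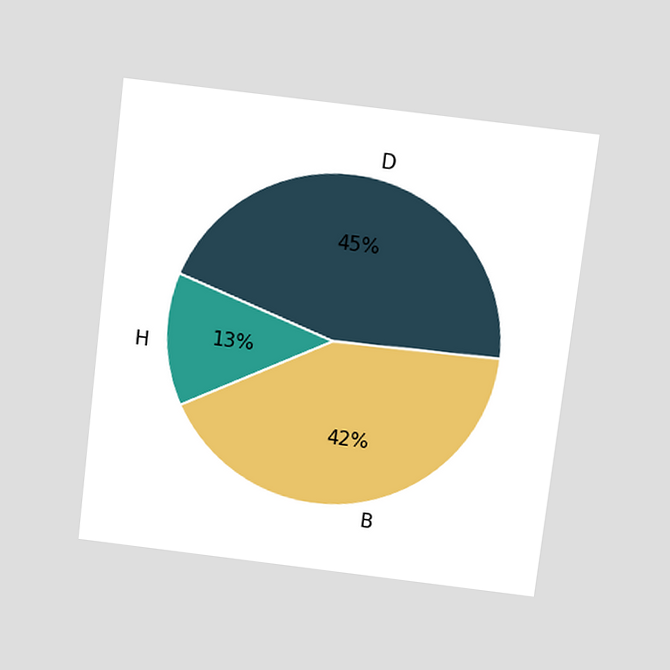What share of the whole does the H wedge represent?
13%

The chart is tilted about 7° clockwise and viewed slightly from above. The H slice takes up 13% of the pie.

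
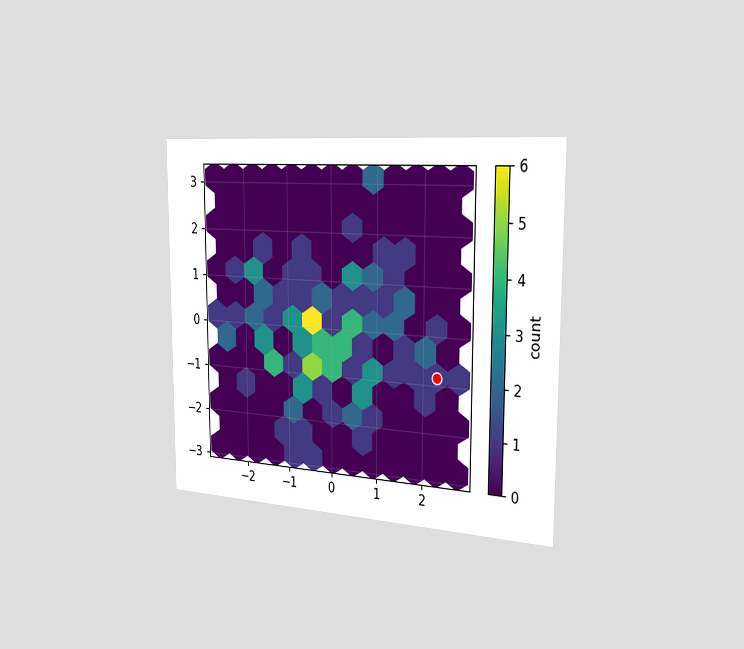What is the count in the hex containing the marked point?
1

The chart is viewed slightly from the right. The marked hex reads 1 on the colorbar.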